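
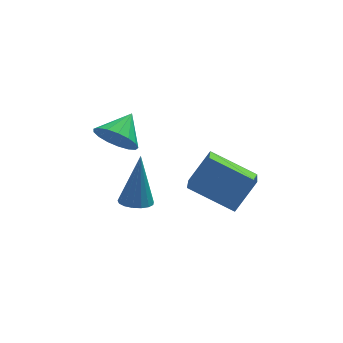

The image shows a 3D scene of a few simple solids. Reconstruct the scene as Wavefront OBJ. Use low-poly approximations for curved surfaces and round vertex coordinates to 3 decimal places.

v 1.02 0.06 0.195
v 1.663 0.063 0.105
v 1.3 0.68 2.225
v 1.576 0.352 0.029
v 1.361 0.574 -0.009
v 1.068 0.678 0
v 0.764 0.641 0.054
v 0.518 0.47 0.14
v 0.388 0.206 0.238
v 0.402 -0.092 0.327
v 0.557 -0.355 0.386
v 0.819 -0.523 0.401
v 1.126 -0.557 0.369
v 1.409 -0.45 0.297
v 1.603 -0.226 0.202
v 0.605 2.305 1.961
v 1.309 2.139 1.392
v 1.335 3.215 2.599
v 1.084 2.46 1.191
v 0.749 2.746 1.167
v 0.382 2.93 1.324
v 0.065 2.971 1.628
v -0.127 2.86 2.007
v -0.152 2.621 2.377
v -0.004 2.31 2.651
v 0.284 1.998 2.767
v 0.645 1.756 2.698
v 0.998 1.64 2.461
v 1.26 1.676 2.109
v 1.372 1.856 1.723
v 4.308 -1.54 1.032
v 4.062 -2.732 1.662
v 2.776 -0.776 1.879
v 2.529 -1.968 2.509
v 5.151 -1.112 2.171
v 4.904 -2.304 2.801
v 3.618 -0.348 3.018
v 3.372 -1.54 3.648
f 2 1 4
f 2 4 3
f 4 1 5
f 4 5 3
f 5 1 6
f 5 6 3
f 6 1 7
f 6 7 3
f 7 1 8
f 7 8 3
f 8 1 9
f 8 9 3
f 9 1 10
f 9 10 3
f 10 1 11
f 10 11 3
f 11 1 12
f 11 12 3
f 12 1 13
f 12 13 3
f 13 1 14
f 13 14 3
f 14 1 15
f 14 15 3
f 15 1 2
f 15 2 3
f 17 16 19
f 17 19 18
f 19 16 20
f 19 20 18
f 20 16 21
f 20 21 18
f 21 16 22
f 21 22 18
f 22 16 23
f 22 23 18
f 23 16 24
f 23 24 18
f 24 16 25
f 24 25 18
f 25 16 26
f 25 26 18
f 26 16 27
f 26 27 18
f 27 16 28
f 27 28 18
f 28 16 29
f 28 29 18
f 29 16 30
f 29 30 18
f 30 16 17
f 30 17 18
f 32 34 31
f 35 32 31
f 31 34 33
f 33 35 31
f 32 38 34
f 36 32 35
f 36 38 32
f 34 38 33
f 37 35 33
f 33 38 37
f 37 36 35
f 38 36 37



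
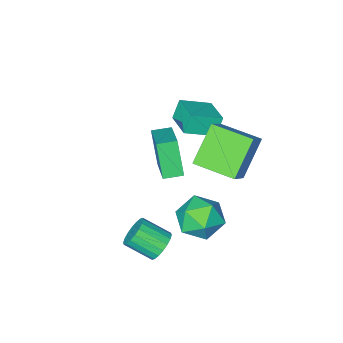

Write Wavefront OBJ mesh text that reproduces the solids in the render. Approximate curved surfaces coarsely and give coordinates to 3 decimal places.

v -2.195 -2.27 -1.061
v -2.628 -2.371 -0.098
v -1.831 -0.808 -0.743
v -2.263 -0.909 0.219
v -0.837 -2.731 -0.499
v -1.269 -2.832 0.463
v -0.472 -1.269 -0.182
v -0.905 -1.37 0.781
v 3.04 2.425 -2.991
v 3.518 2.386 -3.568
v 4.317 1.476 -2.846
v 3.84 1.515 -2.269
v 3.641 2.638 -3.387
v 4.44 1.728 -2.665
v 3.645 2.848 -3.127
v 4.444 1.938 -2.405
v 3.529 2.974 -2.841
v 4.328 2.064 -2.118
v 3.316 2.991 -2.584
v 4.116 2.081 -1.862
v 3.049 2.896 -2.408
v 3.849 1.986 -1.685
v 2.78 2.708 -2.347
v 3.58 1.798 -1.625
v 2.563 2.464 -2.414
v 3.362 1.554 -1.692
v 2.44 2.212 -2.595
v 3.239 1.302 -1.873
v 2.436 2.002 -2.855
v 3.235 1.092 -2.133
v 2.552 1.876 -3.142
v 3.351 0.966 -2.419
v 2.764 1.859 -3.398
v 3.564 0.949 -2.676
v 3.031 1.954 -3.575
v 3.831 1.044 -2.852
v 3.3 2.142 -3.635
v 4.1 1.232 -2.913
v -0.234 -1.339 -2.144
v -0.431 -2.163 -0.5
v 0.619 0.422 -1.16
v 0.422 -0.402 0.484
v 0.598 -1.698 -2.224
v 0.401 -2.522 -0.58
v 1.451 0.063 -1.24
v 1.254 -0.761 0.404
v -0.152 1.938 -2.21
v 0.567 2.495 -1.479
v 1.253 1.765 -3.461
v 1.972 2.322 -2.73
v 1.588 1.251 -2.468
v 0.72 1.358 -1.695
v 1.1 2.902 -3.245
v 0.232 3.009 -2.472
v 1.341 3.091 -2.118
v 1.643 2.071 -1.638
v 0.177 2.189 -3.302
v 0.479 1.169 -2.822
v -1.266 0.352 1.385
v -0.268 1.117 2.559
v -2.247 1.976 1.162
v -1.249 2.74 2.335
v 0.049 0.94 -0.115
v 1.047 1.704 1.058
v -0.932 2.563 -0.339
v 0.066 3.328 0.835
f 2 4 1
f 5 2 1
f 1 4 3
f 3 5 1
f 2 8 4
f 6 2 5
f 6 8 2
f 4 8 3
f 7 5 3
f 3 8 7
f 7 6 5
f 8 6 7
f 10 9 13
f 10 13 11
f 11 13 14
f 11 14 12
f 13 9 15
f 13 15 14
f 14 15 16
f 14 16 12
f 15 9 17
f 15 17 16
f 16 17 18
f 16 18 12
f 17 9 19
f 17 19 18
f 18 19 20
f 18 20 12
f 19 9 21
f 19 21 20
f 20 21 22
f 20 22 12
f 21 9 23
f 21 23 22
f 22 23 24
f 22 24 12
f 23 9 25
f 23 25 24
f 24 25 26
f 24 26 12
f 25 9 27
f 25 27 26
f 26 27 28
f 26 28 12
f 27 9 29
f 27 29 28
f 28 29 30
f 28 30 12
f 29 9 31
f 29 31 30
f 30 31 32
f 30 32 12
f 31 9 33
f 31 33 32
f 32 33 34
f 32 34 12
f 33 9 35
f 33 35 34
f 34 35 36
f 34 36 12
f 35 9 37
f 35 37 36
f 36 37 38
f 36 38 12
f 37 9 10
f 37 10 38
f 38 10 11
f 38 11 12
f 40 42 39
f 43 40 39
f 39 42 41
f 41 43 39
f 40 46 42
f 44 40 43
f 44 46 40
f 42 46 41
f 45 43 41
f 41 46 45
f 45 44 43
f 46 44 45
f 47 58 52
f 47 52 48
f 47 48 54
f 47 54 57
f 47 57 58
f 48 52 56
f 52 58 51
f 58 57 49
f 57 54 53
f 54 48 55
f 50 56 51
f 50 51 49
f 50 49 53
f 50 53 55
f 50 55 56
f 51 56 52
f 49 51 58
f 53 49 57
f 55 53 54
f 56 55 48
f 60 62 59
f 63 60 59
f 59 62 61
f 61 63 59
f 60 66 62
f 64 60 63
f 64 66 60
f 62 66 61
f 65 63 61
f 61 66 65
f 65 64 63
f 66 64 65



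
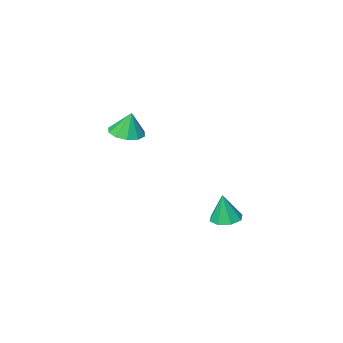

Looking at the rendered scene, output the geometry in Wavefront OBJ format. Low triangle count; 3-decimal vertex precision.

v -1.765 -2.672 -3.224
v -1.131 -2.319 -3.304
v -1.575 -2.688 -1.796
v -1.563 -1.97 -3.242
v -2.114 -2.033 -3.17
v -2.46 -2.47 -3.129
v -2.399 -3.025 -3.144
v -1.966 -3.373 -3.205
v -1.416 -3.311 -3.277
v -1.07 -2.874 -3.318
v 2.483 -3.668 2.539
v 3.027 -4.217 2.702
v 2.357 -3.452 3.681
v 3.256 -3.79 2.647
v 3.19 -3.316 2.55
v 2.854 -2.977 2.448
v 2.376 -2.902 2.381
v 1.939 -3.119 2.375
v 1.71 -3.547 2.43
v 1.776 -4.021 2.528
v 2.112 -4.36 2.629
v 2.59 -4.435 2.696
f 2 1 4
f 2 4 3
f 4 1 5
f 4 5 3
f 5 1 6
f 5 6 3
f 6 1 7
f 6 7 3
f 7 1 8
f 7 8 3
f 8 1 9
f 8 9 3
f 9 1 10
f 9 10 3
f 10 1 2
f 10 2 3
f 12 11 14
f 12 14 13
f 14 11 15
f 14 15 13
f 15 11 16
f 15 16 13
f 16 11 17
f 16 17 13
f 17 11 18
f 17 18 13
f 18 11 19
f 18 19 13
f 19 11 20
f 19 20 13
f 20 11 21
f 20 21 13
f 21 11 22
f 21 22 13
f 22 11 12
f 22 12 13



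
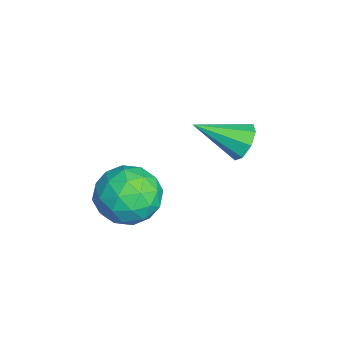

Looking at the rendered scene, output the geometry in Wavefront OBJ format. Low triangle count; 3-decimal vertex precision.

v 0.062 2.315 0.936
v 0.481 1.997 0.374
v -0.002 0.625 1.844
v 0.815 2.217 0.807
v 0.707 2.495 1.315
v 0.222 2.667 1.602
v -0.357 2.633 1.499
v -0.691 2.413 1.065
v -0.584 2.136 0.557
v -0.098 1.964 0.27
v 2.549 -1.053 1.337
v 3.537 -0.544 0.98
v 3.543 -2.516 2
v 4.531 -2.007 1.643
v 3.926 -1.549 2.531
v 3.312 -0.645 2.12
v 3.768 -2.415 0.86
v 3.154 -1.511 0.449
v 4.29 -1.386 0.685
v 4.388 -0.851 1.717
v 2.692 -2.209 1.263
v 2.79 -1.674 2.295
v 2.956 -0.67 1.1
v 4.124 -2.39 1.88
v 3.769 -2.121 2.402
v 4.349 -1.821 2.192
v 2.824 -0.73 1.771
v 3.404 -0.431 1.561
v 3.633 -1.021 2.472
v 3.676 -2.629 1.419
v 4.256 -2.33 1.209
v 2.731 -1.239 0.788
v 3.311 -0.939 0.578
v 3.447 -2.039 0.508
v 3.979 -0.866 0.717
v 4.563 -1.725 1.107
v 4.115 -1.965 0.646
v 3.754 -1.434 0.405
v 4.037 -0.551 1.324
v 4.621 -1.411 1.714
v 4.265 -1.142 2.235
v 3.904 -0.611 1.994
v 4.479 -1.046 1.15
v 2.459 -1.649 1.266
v 3.043 -2.509 1.656
v 3.176 -2.449 0.986
v 2.815 -1.918 0.745
v 2.517 -1.335 1.873
v 3.101 -2.194 2.263
v 3.326 -1.626 2.575
v 2.965 -1.095 2.334
v 2.601 -2.014 1.83
f 2 1 4
f 2 4 3
f 4 1 5
f 4 5 3
f 5 1 6
f 5 6 3
f 6 1 7
f 6 7 3
f 7 1 8
f 7 8 3
f 8 1 9
f 8 9 3
f 9 1 10
f 9 10 3
f 10 1 2
f 10 2 3
f 11 48 27
f 48 22 51
f 27 51 16
f 48 51 27
f 11 27 23
f 27 16 28
f 23 28 12
f 27 28 23
f 11 23 32
f 23 12 33
f 32 33 18
f 23 33 32
f 11 32 44
f 32 18 47
f 44 47 21
f 32 47 44
f 11 44 48
f 44 21 52
f 48 52 22
f 44 52 48
f 12 28 39
f 28 16 42
f 39 42 20
f 28 42 39
f 16 51 29
f 51 22 50
f 29 50 15
f 51 50 29
f 22 52 49
f 52 21 45
f 49 45 13
f 52 45 49
f 21 47 46
f 47 18 34
f 46 34 17
f 47 34 46
f 18 33 38
f 33 12 35
f 38 35 19
f 33 35 38
f 14 40 26
f 40 20 41
f 26 41 15
f 40 41 26
f 14 26 24
f 26 15 25
f 24 25 13
f 26 25 24
f 14 24 31
f 24 13 30
f 31 30 17
f 24 30 31
f 14 31 36
f 31 17 37
f 36 37 19
f 31 37 36
f 14 36 40
f 36 19 43
f 40 43 20
f 36 43 40
f 15 41 29
f 41 20 42
f 29 42 16
f 41 42 29
f 13 25 49
f 25 15 50
f 49 50 22
f 25 50 49
f 17 30 46
f 30 13 45
f 46 45 21
f 30 45 46
f 19 37 38
f 37 17 34
f 38 34 18
f 37 34 38
f 20 43 39
f 43 19 35
f 39 35 12
f 43 35 39



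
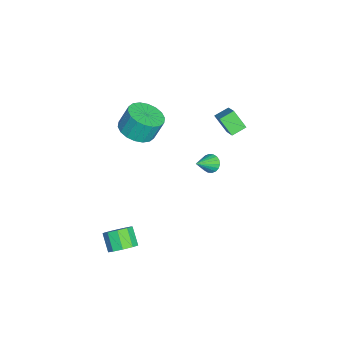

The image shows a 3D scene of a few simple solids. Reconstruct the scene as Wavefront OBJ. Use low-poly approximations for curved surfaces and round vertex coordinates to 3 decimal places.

v -1.801 -3.287 0.843
v -0.738 -3.23 0.951
v -0.896 -2.695 2.224
v -1.959 -2.753 2.117
v -0.848 -2.808 0.76
v -1.006 -2.273 2.034
v -1.147 -2.481 0.586
v -1.305 -1.946 1.859
v -1.575 -2.313 0.462
v -1.733 -1.779 1.735
v -2.048 -2.339 0.414
v -2.206 -1.804 1.687
v -2.472 -2.552 0.451
v -2.631 -2.018 1.724
v -2.763 -2.911 0.566
v -2.922 -2.377 1.839
v -2.864 -3.345 0.736
v -3.022 -2.81 2.009
v -2.754 -3.767 0.926
v -2.912 -3.232 2.2
v -2.455 -4.094 1.101
v -2.613 -3.559 2.374
v -2.027 -4.261 1.225
v -2.185 -3.727 2.498
v -1.554 -4.236 1.273
v -1.712 -3.701 2.546
v -1.129 -4.022 1.236
v -1.288 -3.488 2.509
v -0.838 -3.663 1.121
v -0.997 -3.129 2.394
v -3.806 2.112 0.084
v -4.242 1.389 1.006
v -2.686 2.5 0.919
v -3.122 1.777 1.841
v -3.318 1.403 -0.241
v -3.754 0.68 0.681
v -2.198 1.791 0.594
v -2.634 1.068 1.516
v 3.964 -3.202 -3.654
v 4.524 -3.13 -3.073
v 3.756 -3.526 -2.285
v 3.196 -3.598 -2.866
v 4.235 -2.659 -3.118
v 3.467 -3.055 -2.329
v 3.819 -2.442 -3.413
v 3.052 -2.839 -2.625
v 3.472 -2.581 -3.822
v 2.704 -2.977 -3.033
v 3.354 -3.01 -4.152
v 2.586 -3.406 -3.363
v 3.522 -3.529 -4.249
v 2.754 -3.925 -3.46
v 3.897 -3.895 -4.068
v 3.129 -4.291 -3.279
v 4.303 -3.936 -3.694
v 3.535 -4.333 -2.905
v 4.55 -3.634 -3.301
v 3.783 -4.031 -2.512
v 2.811 1.153 3.162
v 2.993 0.858 2.722
v 3.689 0.507 3.958
v 3.142 1.058 2.72
v 3.225 1.276 2.805
v 3.227 1.471 2.961
v 3.146 1.602 3.157
v 2.999 1.645 3.354
v 2.815 1.59 3.512
v 2.63 1.449 3.601
v 2.481 1.249 3.603
v 2.397 1.03 3.518
v 2.396 0.836 3.362
v 2.476 0.704 3.166
v 2.623 0.662 2.97
v 2.808 0.717 2.811
f 2 1 5
f 2 5 3
f 3 5 6
f 3 6 4
f 5 1 7
f 5 7 6
f 6 7 8
f 6 8 4
f 7 1 9
f 7 9 8
f 8 9 10
f 8 10 4
f 9 1 11
f 9 11 10
f 10 11 12
f 10 12 4
f 11 1 13
f 11 13 12
f 12 13 14
f 12 14 4
f 13 1 15
f 13 15 14
f 14 15 16
f 14 16 4
f 15 1 17
f 15 17 16
f 16 17 18
f 16 18 4
f 17 1 19
f 17 19 18
f 18 19 20
f 18 20 4
f 19 1 21
f 19 21 20
f 20 21 22
f 20 22 4
f 21 1 23
f 21 23 22
f 22 23 24
f 22 24 4
f 23 1 25
f 23 25 24
f 24 25 26
f 24 26 4
f 25 1 27
f 25 27 26
f 26 27 28
f 26 28 4
f 27 1 29
f 27 29 28
f 28 29 30
f 28 30 4
f 29 1 2
f 29 2 30
f 30 2 3
f 30 3 4
f 32 34 31
f 35 32 31
f 31 34 33
f 33 35 31
f 32 38 34
f 36 32 35
f 36 38 32
f 34 38 33
f 37 35 33
f 33 38 37
f 37 36 35
f 38 36 37
f 40 39 43
f 40 43 41
f 41 43 44
f 41 44 42
f 43 39 45
f 43 45 44
f 44 45 46
f 44 46 42
f 45 39 47
f 45 47 46
f 46 47 48
f 46 48 42
f 47 39 49
f 47 49 48
f 48 49 50
f 48 50 42
f 49 39 51
f 49 51 50
f 50 51 52
f 50 52 42
f 51 39 53
f 51 53 52
f 52 53 54
f 52 54 42
f 53 39 55
f 53 55 54
f 54 55 56
f 54 56 42
f 55 39 57
f 55 57 56
f 56 57 58
f 56 58 42
f 57 39 40
f 57 40 58
f 58 40 41
f 58 41 42
f 60 59 62
f 60 62 61
f 62 59 63
f 62 63 61
f 63 59 64
f 63 64 61
f 64 59 65
f 64 65 61
f 65 59 66
f 65 66 61
f 66 59 67
f 66 67 61
f 67 59 68
f 67 68 61
f 68 59 69
f 68 69 61
f 69 59 70
f 69 70 61
f 70 59 71
f 70 71 61
f 71 59 72
f 71 72 61
f 72 59 73
f 72 73 61
f 73 59 74
f 73 74 61
f 74 59 60
f 74 60 61



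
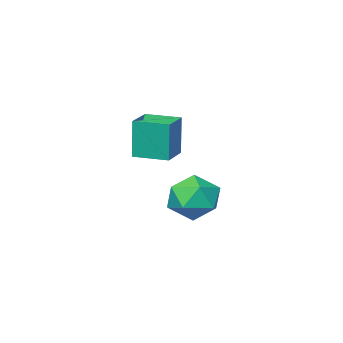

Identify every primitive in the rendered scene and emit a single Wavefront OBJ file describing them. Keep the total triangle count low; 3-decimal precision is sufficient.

v 1.598 1.515 -2.149
v 2.261 1.399 -3.05
v 0.479 0.241 -2.81
v 1.142 0.125 -3.711
v 1.501 -0.217 -2.701
v 2.192 0.57 -2.293
v 0.548 1.07 -3.567
v 1.239 1.857 -3.159
v 1.612 1.124 -3.927
v 2.201 0.329 -3.391
v 0.539 1.311 -2.469
v 1.128 0.516 -1.933
v -0.862 -3.158 -2.251
v -0.892 -3.157 -0.401
v 0.219 -2.418 -2.234
v 0.188 -2.416 -0.384
v -0.008 -4.404 -2.236
v -0.039 -4.402 -0.386
v 1.072 -3.663 -2.219
v 1.042 -3.662 -0.369
f 1 12 6
f 1 6 2
f 1 2 8
f 1 8 11
f 1 11 12
f 2 6 10
f 6 12 5
f 12 11 3
f 11 8 7
f 8 2 9
f 4 10 5
f 4 5 3
f 4 3 7
f 4 7 9
f 4 9 10
f 5 10 6
f 3 5 12
f 7 3 11
f 9 7 8
f 10 9 2
f 14 16 13
f 17 14 13
f 13 16 15
f 15 17 13
f 14 20 16
f 18 14 17
f 18 20 14
f 16 20 15
f 19 17 15
f 15 20 19
f 19 18 17
f 20 18 19



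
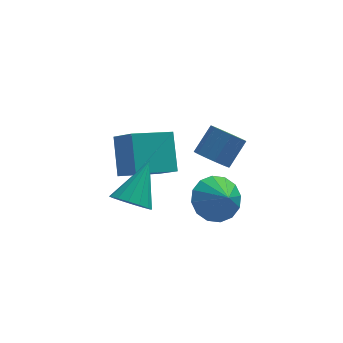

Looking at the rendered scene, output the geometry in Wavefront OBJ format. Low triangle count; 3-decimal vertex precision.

v -1.706 -4.44 2.535
v -1.207 -4.102 1.908
v -0.854 -3.16 3.905
v -1.582 -3.851 1.907
v -1.989 -3.759 2.074
v -2.321 -3.849 2.365
v -2.488 -4.097 2.701
v -2.446 -4.438 2.993
v -2.205 -4.779 3.162
v -1.831 -5.029 3.163
v -1.423 -5.122 2.996
v -1.091 -5.032 2.705
v -0.924 -4.783 2.369
v -0.967 -4.443 2.077
v 1.678 -2.073 2.819
v 2.247 -1.916 2.279
v 2.991 -1.231 3.261
v 2.422 -1.387 3.801
v 1.985 -1.596 2.254
v 2.729 -0.911 3.237
v 1.641 -1.404 2.381
v 2.385 -0.719 3.363
v 1.307 -1.391 2.625
v 2.051 -0.706 3.607
v 1.072 -1.56 2.921
v 1.816 -0.875 3.903
v 0.999 -1.867 3.189
v 1.743 -1.182 4.172
v 1.109 -2.229 3.359
v 1.853 -1.544 4.341
v 1.371 -2.549 3.383
v 2.115 -1.864 4.366
v 1.715 -2.741 3.257
v 2.459 -2.056 4.239
v 2.049 -2.754 3.013
v 2.793 -2.069 3.995
v 2.284 -2.585 2.717
v 3.028 -1.9 3.699
v 2.357 -2.278 2.448
v 3.101 -1.593 3.431
v -1.914 -0.507 0.75
v -1.26 -1.45 1.669
v -1.957 0.818 2.139
v -1.303 -0.125 3.058
v -0.177 0.145 0.182
v 0.477 -0.798 1.101
v -0.22 1.47 1.571
v 0.434 0.527 2.49
v 1.737 -3.166 1.316
v 2.316 -3.625 0.515
v 2.123 -3.914 2.024
v 2.659 -3.237 0.739
v 2.755 -2.83 1.117
v 2.579 -2.513 1.549
v 2.176 -2.37 1.919
v 1.657 -2.441 2.127
v 1.159 -2.706 2.118
v 0.816 -3.094 1.894
v 0.72 -3.501 1.515
v 0.896 -3.818 1.083
v 1.298 -3.961 0.714
v 1.818 -3.89 0.506
f 2 1 4
f 2 4 3
f 4 1 5
f 4 5 3
f 5 1 6
f 5 6 3
f 6 1 7
f 6 7 3
f 7 1 8
f 7 8 3
f 8 1 9
f 8 9 3
f 9 1 10
f 9 10 3
f 10 1 11
f 10 11 3
f 11 1 12
f 11 12 3
f 12 1 13
f 12 13 3
f 13 1 14
f 13 14 3
f 14 1 2
f 14 2 3
f 16 15 19
f 16 19 17
f 17 19 20
f 17 20 18
f 19 15 21
f 19 21 20
f 20 21 22
f 20 22 18
f 21 15 23
f 21 23 22
f 22 23 24
f 22 24 18
f 23 15 25
f 23 25 24
f 24 25 26
f 24 26 18
f 25 15 27
f 25 27 26
f 26 27 28
f 26 28 18
f 27 15 29
f 27 29 28
f 28 29 30
f 28 30 18
f 29 15 31
f 29 31 30
f 30 31 32
f 30 32 18
f 31 15 33
f 31 33 32
f 32 33 34
f 32 34 18
f 33 15 35
f 33 35 34
f 34 35 36
f 34 36 18
f 35 15 37
f 35 37 36
f 36 37 38
f 36 38 18
f 37 15 39
f 37 39 38
f 38 39 40
f 38 40 18
f 39 15 16
f 39 16 40
f 40 16 17
f 40 17 18
f 42 44 41
f 45 42 41
f 41 44 43
f 43 45 41
f 42 48 44
f 46 42 45
f 46 48 42
f 44 48 43
f 47 45 43
f 43 48 47
f 47 46 45
f 48 46 47
f 50 49 52
f 50 52 51
f 52 49 53
f 52 53 51
f 53 49 54
f 53 54 51
f 54 49 55
f 54 55 51
f 55 49 56
f 55 56 51
f 56 49 57
f 56 57 51
f 57 49 58
f 57 58 51
f 58 49 59
f 58 59 51
f 59 49 60
f 59 60 51
f 60 49 61
f 60 61 51
f 61 49 62
f 61 62 51
f 62 49 50
f 62 50 51



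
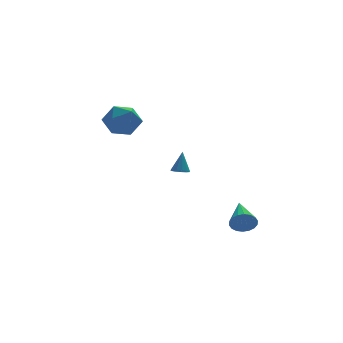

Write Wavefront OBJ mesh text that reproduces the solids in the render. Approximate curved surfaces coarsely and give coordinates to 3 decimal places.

v -1.966 -0.656 1.356
v -1.549 -0.427 1.148
v -1.654 -0.144 2.544
v -1.769 -0.235 1.123
v -2.052 -0.177 1.173
v -2.308 -0.271 1.28
v -2.455 -0.487 1.412
v -2.447 -0.757 1.527
v -2.287 -0.995 1.587
v -2.024 -1.125 1.574
v -1.744 -1.106 1.492
v -1.534 -0.944 1.367
v -1.461 -0.691 1.239
v -3.775 4.931 4.073
v -2.893 4.514 3.414
v -4.467 3.166 4.266
v -3.585 2.749 3.607
v -3.366 3.173 4.683
v -2.938 4.264 4.564
v -4.422 3.416 3.116
v -3.994 4.507 2.997
v -3.293 3.577 2.822
v -2.64 3.427 3.791
v -4.72 4.253 3.889
v -4.067 4.103 4.858
v 0.402 -3.69 -1.612
v 0.775 -3.57 -2.264
v 0.938 -1.75 -0.948
v 0.463 -3.46 -2.334
v 0.139 -3.395 -2.262
v -0.133 -3.389 -2.061
v -0.299 -3.442 -1.771
v -0.326 -3.544 -1.45
v -0.209 -3.676 -1.161
v 0.028 -3.81 -0.961
v 0.34 -3.92 -0.891
v 0.664 -3.985 -0.963
v 0.936 -3.992 -1.164
v 1.102 -3.938 -1.454
v 1.13 -3.836 -1.775
v 1.013 -3.704 -2.064
f 2 1 4
f 2 4 3
f 4 1 5
f 4 5 3
f 5 1 6
f 5 6 3
f 6 1 7
f 6 7 3
f 7 1 8
f 7 8 3
f 8 1 9
f 8 9 3
f 9 1 10
f 9 10 3
f 10 1 11
f 10 11 3
f 11 1 12
f 11 12 3
f 12 1 13
f 12 13 3
f 13 1 2
f 13 2 3
f 14 25 19
f 14 19 15
f 14 15 21
f 14 21 24
f 14 24 25
f 15 19 23
f 19 25 18
f 25 24 16
f 24 21 20
f 21 15 22
f 17 23 18
f 17 18 16
f 17 16 20
f 17 20 22
f 17 22 23
f 18 23 19
f 16 18 25
f 20 16 24
f 22 20 21
f 23 22 15
f 27 26 29
f 27 29 28
f 29 26 30
f 29 30 28
f 30 26 31
f 30 31 28
f 31 26 32
f 31 32 28
f 32 26 33
f 32 33 28
f 33 26 34
f 33 34 28
f 34 26 35
f 34 35 28
f 35 26 36
f 35 36 28
f 36 26 37
f 36 37 28
f 37 26 38
f 37 38 28
f 38 26 39
f 38 39 28
f 39 26 40
f 39 40 28
f 40 26 41
f 40 41 28
f 41 26 27
f 41 27 28



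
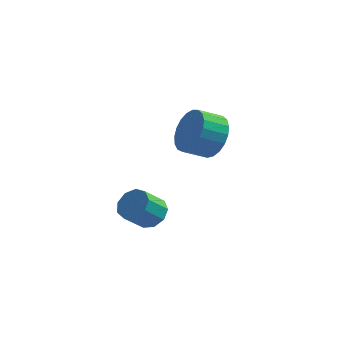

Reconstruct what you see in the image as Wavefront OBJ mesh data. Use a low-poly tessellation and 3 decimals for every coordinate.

v 1.571 0.513 1.411
v 2.204 0.282 2.177
v 1.402 -0.264 2.674
v 0.769 -0.033 1.909
v 2.036 0.649 2.309
v 1.235 0.102 2.806
v 1.787 0.992 2.286
v 0.986 0.445 2.783
v 1.502 1.252 2.111
v 0.7 0.706 2.609
v 1.228 1.384 1.816
v 0.426 0.838 2.313
v 1.013 1.366 1.45
v 0.212 0.82 1.948
v 0.895 1.201 1.078
v 0.094 0.654 1.576
v 0.894 0.916 0.764
v 0.092 0.37 1.261
v 1.009 0.562 0.561
v 0.208 0.016 1.059
v 1.222 0.199 0.505
v 0.421 -0.347 1.003
v 1.495 -0.109 0.606
v 0.694 -0.655 1.104
v 1.781 -0.31 0.847
v 0.98 -0.856 1.344
v 2.031 -0.368 1.184
v 1.23 -0.915 1.682
v 2.201 -0.274 1.561
v 1.4 -0.821 2.059
v 2.262 -0.044 1.912
v 1.461 -0.591 2.41
v 0.353 -3.461 -0.568
v 0.725 -3.133 -0.06
v 0.219 -3.79 0.736
v -0.153 -4.119 0.228
v 0.305 -2.9 -0.135
v -0.201 -3.558 0.661
v -0.092 -2.931 -0.413
v -0.599 -3.588 0.383
v -0.281 -3.209 -0.763
v -0.788 -3.866 0.033
v -0.173 -3.606 -1.022
v -0.68 -4.263 -0.226
v 0.181 -3.935 -1.068
v -0.325 -4.592 -0.272
v 0.616 -4.042 -0.881
v 0.109 -4.7 -0.085
v 0.928 -3.878 -0.547
v 0.421 -4.535 0.25
v 0.971 -3.519 -0.223
v 0.464 -4.176 0.574
f 2 1 5
f 2 5 3
f 3 5 6
f 3 6 4
f 5 1 7
f 5 7 6
f 6 7 8
f 6 8 4
f 7 1 9
f 7 9 8
f 8 9 10
f 8 10 4
f 9 1 11
f 9 11 10
f 10 11 12
f 10 12 4
f 11 1 13
f 11 13 12
f 12 13 14
f 12 14 4
f 13 1 15
f 13 15 14
f 14 15 16
f 14 16 4
f 15 1 17
f 15 17 16
f 16 17 18
f 16 18 4
f 17 1 19
f 17 19 18
f 18 19 20
f 18 20 4
f 19 1 21
f 19 21 20
f 20 21 22
f 20 22 4
f 21 1 23
f 21 23 22
f 22 23 24
f 22 24 4
f 23 1 25
f 23 25 24
f 24 25 26
f 24 26 4
f 25 1 27
f 25 27 26
f 26 27 28
f 26 28 4
f 27 1 29
f 27 29 28
f 28 29 30
f 28 30 4
f 29 1 31
f 29 31 30
f 30 31 32
f 30 32 4
f 31 1 2
f 31 2 32
f 32 2 3
f 32 3 4
f 34 33 37
f 34 37 35
f 35 37 38
f 35 38 36
f 37 33 39
f 37 39 38
f 38 39 40
f 38 40 36
f 39 33 41
f 39 41 40
f 40 41 42
f 40 42 36
f 41 33 43
f 41 43 42
f 42 43 44
f 42 44 36
f 43 33 45
f 43 45 44
f 44 45 46
f 44 46 36
f 45 33 47
f 45 47 46
f 46 47 48
f 46 48 36
f 47 33 49
f 47 49 48
f 48 49 50
f 48 50 36
f 49 33 51
f 49 51 50
f 50 51 52
f 50 52 36
f 51 33 34
f 51 34 52
f 52 34 35
f 52 35 36



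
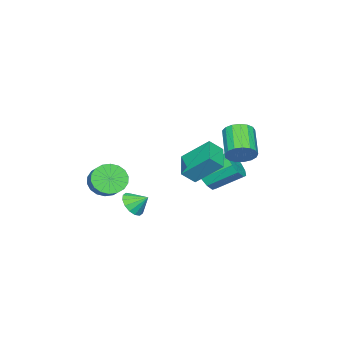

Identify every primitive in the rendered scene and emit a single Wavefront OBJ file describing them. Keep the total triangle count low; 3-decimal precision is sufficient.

v 2.576 -3.634 0.004
v 3.104 -3.35 -0.858
v 3.713 -2.683 -0.266
v 3.184 -2.966 0.596
v 2.753 -3.042 -0.845
v 3.362 -2.375 -0.253
v 2.367 -2.851 -0.664
v 2.976 -2.183 -0.072
v 2.023 -2.814 -0.351
v 2.631 -2.147 0.242
v 1.788 -2.94 0.033
v 2.396 -2.273 0.625
v 1.708 -3.204 0.411
v 2.317 -2.537 1.003
v 1.801 -3.552 0.708
v 2.41 -2.885 1.3
v 2.047 -3.917 0.866
v 2.656 -3.25 1.458
v 2.398 -4.225 0.853
v 3.007 -3.558 1.445
v 2.784 -4.417 0.672
v 3.393 -3.749 1.264
v 3.129 -4.453 0.358
v 3.737 -3.786 0.951
v 3.364 -4.327 -0.025
v 3.972 -3.66 0.567
v 3.443 -4.063 -0.403
v 4.052 -3.396 0.189
v 3.35 -3.715 -0.7
v 3.959 -3.048 -0.108
v 0.158 0.584 1.324
v -0.183 2.123 2.712
v 1.563 1.414 0.749
v 1.222 2.953 2.136
v 0.758 0.067 2.044
v 0.417 1.606 3.431
v 2.163 0.897 1.468
v 1.822 2.436 2.856
v -2.751 -0.427 -1.059
v -1.92 0.133 -1.251
v -2.699 1.666 -0.154
v -3.529 1.107 0.039
v -2.341 0.246 -1.707
v -3.119 1.779 -0.61
v -2.918 0.101 -1.915
v -3.697 1.635 -0.818
v -3.431 -0.245 -1.796
v -4.21 1.289 -0.699
v -3.685 -0.66 -1.395
v -4.463 0.873 -0.298
v -3.581 -0.986 -0.866
v -4.36 0.547 0.231
v -3.161 -1.099 -0.41
v -3.939 0.434 0.687
v -2.583 -0.955 -0.202
v -3.362 0.579 0.895
v -2.07 -0.609 -0.321
v -2.849 0.925 0.776
v -1.817 -0.193 -0.722
v -2.595 1.34 0.375
v 3.872 -1.067 -0.579
v 4.436 -0.592 -1.021
v 3.668 -0.233 0.059
v 4.046 -0.53 -1.227
v 3.61 -0.612 -1.259
v 3.244 -0.816 -1.109
v 3.046 -1.087 -0.817
v 3.069 -1.353 -0.461
v 3.308 -1.543 -0.137
v 3.697 -1.605 0.07
v 4.134 -1.523 0.102
v 4.5 -1.319 -0.048
v 4.698 -1.048 -0.34
v 4.674 -0.782 -0.696
v -1.756 2.378 1.742
v -1.355 2.67 2.517
v -2.744 1.714 3.594
v -3.144 1.422 2.818
v -1.646 2.986 2.423
v -3.035 2.031 3.5
v -1.962 3.164 2.172
v -3.351 2.208 3.249
v -2.231 3.161 1.824
v -3.62 2.206 2.901
v -2.391 2.979 1.456
v -3.779 2.024 2.533
v -2.405 2.659 1.154
v -3.794 1.704 2.231
v -2.271 2.275 0.986
v -3.659 1.319 2.063
v -2.018 1.914 0.992
v -3.407 0.959 2.069
v -1.706 1.659 1.169
v -3.094 0.704 2.246
v -1.405 1.569 1.477
v -2.793 0.614 2.554
v -1.184 1.665 1.846
v -2.572 0.709 2.923
v -1.094 1.923 2.191
v -2.483 0.968 3.268
v -1.156 2.286 2.433
v -2.545 1.331 3.51
f 2 1 5
f 2 5 3
f 3 5 6
f 3 6 4
f 5 1 7
f 5 7 6
f 6 7 8
f 6 8 4
f 7 1 9
f 7 9 8
f 8 9 10
f 8 10 4
f 9 1 11
f 9 11 10
f 10 11 12
f 10 12 4
f 11 1 13
f 11 13 12
f 12 13 14
f 12 14 4
f 13 1 15
f 13 15 14
f 14 15 16
f 14 16 4
f 15 1 17
f 15 17 16
f 16 17 18
f 16 18 4
f 17 1 19
f 17 19 18
f 18 19 20
f 18 20 4
f 19 1 21
f 19 21 20
f 20 21 22
f 20 22 4
f 21 1 23
f 21 23 22
f 22 23 24
f 22 24 4
f 23 1 25
f 23 25 24
f 24 25 26
f 24 26 4
f 25 1 27
f 25 27 26
f 26 27 28
f 26 28 4
f 27 1 29
f 27 29 28
f 28 29 30
f 28 30 4
f 29 1 2
f 29 2 30
f 30 2 3
f 30 3 4
f 32 34 31
f 35 32 31
f 31 34 33
f 33 35 31
f 32 38 34
f 36 32 35
f 36 38 32
f 34 38 33
f 37 35 33
f 33 38 37
f 37 36 35
f 38 36 37
f 40 39 43
f 40 43 41
f 41 43 44
f 41 44 42
f 43 39 45
f 43 45 44
f 44 45 46
f 44 46 42
f 45 39 47
f 45 47 46
f 46 47 48
f 46 48 42
f 47 39 49
f 47 49 48
f 48 49 50
f 48 50 42
f 49 39 51
f 49 51 50
f 50 51 52
f 50 52 42
f 51 39 53
f 51 53 52
f 52 53 54
f 52 54 42
f 53 39 55
f 53 55 54
f 54 55 56
f 54 56 42
f 55 39 57
f 55 57 56
f 56 57 58
f 56 58 42
f 57 39 59
f 57 59 58
f 58 59 60
f 58 60 42
f 59 39 40
f 59 40 60
f 60 40 41
f 60 41 42
f 62 61 64
f 62 64 63
f 64 61 65
f 64 65 63
f 65 61 66
f 65 66 63
f 66 61 67
f 66 67 63
f 67 61 68
f 67 68 63
f 68 61 69
f 68 69 63
f 69 61 70
f 69 70 63
f 70 61 71
f 70 71 63
f 71 61 72
f 71 72 63
f 72 61 73
f 72 73 63
f 73 61 74
f 73 74 63
f 74 61 62
f 74 62 63
f 76 75 79
f 76 79 77
f 77 79 80
f 77 80 78
f 79 75 81
f 79 81 80
f 80 81 82
f 80 82 78
f 81 75 83
f 81 83 82
f 82 83 84
f 82 84 78
f 83 75 85
f 83 85 84
f 84 85 86
f 84 86 78
f 85 75 87
f 85 87 86
f 86 87 88
f 86 88 78
f 87 75 89
f 87 89 88
f 88 89 90
f 88 90 78
f 89 75 91
f 89 91 90
f 90 91 92
f 90 92 78
f 91 75 93
f 91 93 92
f 92 93 94
f 92 94 78
f 93 75 95
f 93 95 94
f 94 95 96
f 94 96 78
f 95 75 97
f 95 97 96
f 96 97 98
f 96 98 78
f 97 75 99
f 97 99 98
f 98 99 100
f 98 100 78
f 99 75 101
f 99 101 100
f 100 101 102
f 100 102 78
f 101 75 76
f 101 76 102
f 102 76 77
f 102 77 78



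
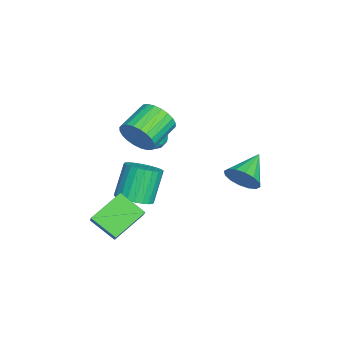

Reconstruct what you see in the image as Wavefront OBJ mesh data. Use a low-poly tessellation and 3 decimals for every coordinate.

v 0.301 -0.869 0.403
v 0.816 -1.5 0.237
v -0.536 -1.3 -0.557
v -0.021 -1.931 -0.723
v -0.44 -1.914 -0.005
v 0.078 -1.648 0.588
v 0.202 -1.152 -0.908
v 0.72 -0.886 -0.315
v 0.755 -1.675 -0.573
v 0.358 -2.145 -0.015
v -0.078 -0.655 -0.305
v -0.475 -1.125 0.253
v 0.632 -1.147 0.404
v -0.352 -1.653 -0.724
v -0.598 -1.644 -0.302
v -0.295 -2.014 -0.4
v 0.198 -1.234 0.61
v 0.501 -1.604 0.513
v -0.237 -1.848 0.37
v -0.221 -1.196 -0.833
v 0.082 -1.566 -0.93
v 0.575 -0.786 0.08
v 0.878 -1.156 -0.018
v 0.517 -0.952 -0.69
v 0.899 -1.62 -0.17
v 0.407 -1.873 -0.733
v 0.538 -1.416 -0.842
v 0.842 -1.259 -0.494
v 0.665 -1.897 0.158
v 0.174 -2.15 -0.406
v -0.072 -2.14 0.016
v 0.232 -1.984 0.364
v 0.63 -2 -0.318
v 0.106 -0.65 0.086
v -0.385 -0.903 -0.478
v 0.048 -0.816 -0.684
v 0.352 -0.66 -0.336
v -0.127 -0.927 0.413
v -0.619 -1.18 -0.15
v -0.562 -1.541 0.174
v -0.258 -1.384 0.522
v -0.35 -0.8 -0.002
v 2.876 -1.615 -4.167
v 2.231 -2.927 -3.261
v 3.755 -1.436 -3.283
v 3.111 -2.748 -2.377
v 4.169 -2.952 -5.183
v 3.525 -4.264 -4.277
v 5.049 -2.773 -4.299
v 4.404 -4.085 -3.393
v 0.578 3.22 -2.807
v 1.109 3.394 -1.918
v -1.038 4 -1.993
v 1.178 3.845 -2.214
v 1.086 4.128 -2.668
v 0.858 4.168 -3.16
v 0.555 3.954 -3.557
v 0.258 3.543 -3.753
v 0.046 3.046 -3.695
v -0.022 2.595 -3.4
v 0.07 2.312 -2.945
v 0.298 2.272 -2.453
v 0.601 2.486 -2.056
v 0.898 2.897 -1.86
v 2.619 -1.938 1.535
v 3.115 -1.719 2.469
v 1.637 -0.803 3.039
v 1.141 -1.022 2.105
v 3.23 -1.387 2.235
v 1.751 -0.472 2.806
v 3.252 -1.14 1.895
v 1.773 -0.225 2.465
v 3.178 -1.014 1.5
v 1.699 -0.099 2.07
v 3.018 -1.028 1.11
v 1.54 -0.113 1.68
v 2.798 -1.181 0.785
v 1.319 -0.266 1.355
v 2.551 -1.45 0.574
v 1.072 -0.534 1.144
v 2.314 -1.792 0.509
v 0.835 -0.877 1.079
v 2.123 -2.157 0.601
v 0.645 -1.241 1.171
v 2.009 -2.488 0.834
v 0.53 -1.573 1.405
v 1.987 -2.735 1.175
v 0.508 -1.82 1.745
v 2.061 -2.861 1.57
v 0.582 -1.946 2.14
v 2.22 -2.847 1.96
v 0.742 -1.932 2.53
v 2.441 -2.694 2.285
v 0.962 -1.779 2.855
v 2.688 -2.426 2.496
v 1.209 -1.51 3.066
v 2.925 -2.083 2.561
v 1.446 -1.168 3.131
v 1.54 -2.263 -4.024
v 2.468 -2.105 -3.559
v 1.488 -1.679 -1.751
v 0.56 -1.837 -2.216
v 2.381 -1.728 -3.695
v 1.402 -1.302 -1.886
v 2.166 -1.433 -3.88
v 1.187 -1.007 -2.072
v 1.856 -1.264 -4.088
v 0.877 -0.838 -2.28
v 1.498 -1.247 -4.286
v 0.518 -0.821 -2.478
v 1.146 -1.385 -4.444
v 0.166 -0.959 -2.636
v 0.854 -1.656 -4.538
v -0.125 -1.231 -2.73
v 0.666 -2.02 -4.554
v -0.313 -1.595 -2.746
v 0.612 -2.421 -4.489
v -0.368 -1.995 -2.681
v 0.698 -2.798 -4.354
v -0.281 -2.372 -2.545
v 0.913 -3.093 -4.168
v -0.066 -2.667 -2.36
v 1.223 -3.262 -3.96
v 0.244 -2.836 -2.152
v 1.582 -3.279 -3.762
v 0.602 -2.853 -1.954
v 1.934 -3.141 -3.604
v 0.954 -2.715 -1.796
v 2.225 -2.869 -3.51
v 1.246 -2.444 -1.702
v 2.413 -2.505 -3.494
v 1.434 -2.08 -1.686
f 1 38 17
f 38 12 41
f 17 41 6
f 38 41 17
f 1 17 13
f 17 6 18
f 13 18 2
f 17 18 13
f 1 13 22
f 13 2 23
f 22 23 8
f 13 23 22
f 1 22 34
f 22 8 37
f 34 37 11
f 22 37 34
f 1 34 38
f 34 11 42
f 38 42 12
f 34 42 38
f 2 18 29
f 18 6 32
f 29 32 10
f 18 32 29
f 6 41 19
f 41 12 40
f 19 40 5
f 41 40 19
f 12 42 39
f 42 11 35
f 39 35 3
f 42 35 39
f 11 37 36
f 37 8 24
f 36 24 7
f 37 24 36
f 8 23 28
f 23 2 25
f 28 25 9
f 23 25 28
f 4 30 16
f 30 10 31
f 16 31 5
f 30 31 16
f 4 16 14
f 16 5 15
f 14 15 3
f 16 15 14
f 4 14 21
f 14 3 20
f 21 20 7
f 14 20 21
f 4 21 26
f 21 7 27
f 26 27 9
f 21 27 26
f 4 26 30
f 26 9 33
f 30 33 10
f 26 33 30
f 5 31 19
f 31 10 32
f 19 32 6
f 31 32 19
f 3 15 39
f 15 5 40
f 39 40 12
f 15 40 39
f 7 20 36
f 20 3 35
f 36 35 11
f 20 35 36
f 9 27 28
f 27 7 24
f 28 24 8
f 27 24 28
f 10 33 29
f 33 9 25
f 29 25 2
f 33 25 29
f 44 46 43
f 47 44 43
f 43 46 45
f 45 47 43
f 44 50 46
f 48 44 47
f 48 50 44
f 46 50 45
f 49 47 45
f 45 50 49
f 49 48 47
f 50 48 49
f 52 51 54
f 52 54 53
f 54 51 55
f 54 55 53
f 55 51 56
f 55 56 53
f 56 51 57
f 56 57 53
f 57 51 58
f 57 58 53
f 58 51 59
f 58 59 53
f 59 51 60
f 59 60 53
f 60 51 61
f 60 61 53
f 61 51 62
f 61 62 53
f 62 51 63
f 62 63 53
f 63 51 64
f 63 64 53
f 64 51 52
f 64 52 53
f 66 65 69
f 66 69 67
f 67 69 70
f 67 70 68
f 69 65 71
f 69 71 70
f 70 71 72
f 70 72 68
f 71 65 73
f 71 73 72
f 72 73 74
f 72 74 68
f 73 65 75
f 73 75 74
f 74 75 76
f 74 76 68
f 75 65 77
f 75 77 76
f 76 77 78
f 76 78 68
f 77 65 79
f 77 79 78
f 78 79 80
f 78 80 68
f 79 65 81
f 79 81 80
f 80 81 82
f 80 82 68
f 81 65 83
f 81 83 82
f 82 83 84
f 82 84 68
f 83 65 85
f 83 85 84
f 84 85 86
f 84 86 68
f 85 65 87
f 85 87 86
f 86 87 88
f 86 88 68
f 87 65 89
f 87 89 88
f 88 89 90
f 88 90 68
f 89 65 91
f 89 91 90
f 90 91 92
f 90 92 68
f 91 65 93
f 91 93 92
f 92 93 94
f 92 94 68
f 93 65 95
f 93 95 94
f 94 95 96
f 94 96 68
f 95 65 97
f 95 97 96
f 96 97 98
f 96 98 68
f 97 65 66
f 97 66 98
f 98 66 67
f 98 67 68
f 100 99 103
f 100 103 101
f 101 103 104
f 101 104 102
f 103 99 105
f 103 105 104
f 104 105 106
f 104 106 102
f 105 99 107
f 105 107 106
f 106 107 108
f 106 108 102
f 107 99 109
f 107 109 108
f 108 109 110
f 108 110 102
f 109 99 111
f 109 111 110
f 110 111 112
f 110 112 102
f 111 99 113
f 111 113 112
f 112 113 114
f 112 114 102
f 113 99 115
f 113 115 114
f 114 115 116
f 114 116 102
f 115 99 117
f 115 117 116
f 116 117 118
f 116 118 102
f 117 99 119
f 117 119 118
f 118 119 120
f 118 120 102
f 119 99 121
f 119 121 120
f 120 121 122
f 120 122 102
f 121 99 123
f 121 123 122
f 122 123 124
f 122 124 102
f 123 99 125
f 123 125 124
f 124 125 126
f 124 126 102
f 125 99 127
f 125 127 126
f 126 127 128
f 126 128 102
f 127 99 129
f 127 129 128
f 128 129 130
f 128 130 102
f 129 99 131
f 129 131 130
f 130 131 132
f 130 132 102
f 131 99 100
f 131 100 132
f 132 100 101
f 132 101 102



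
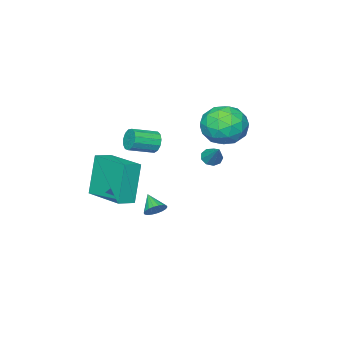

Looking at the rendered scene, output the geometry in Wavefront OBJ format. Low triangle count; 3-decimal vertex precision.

v 0.612 -0.806 -2.312
v 0.93 -0.609 -1.908
v 0.348 -1.574 -1.728
v 0.715 -0.502 -1.865
v 0.479 -0.455 -1.91
v 0.269 -0.477 -2.034
v 0.128 -0.565 -2.214
v 0.082 -0.7 -2.413
v 0.141 -0.857 -2.592
v 0.294 -1.003 -2.715
v 0.51 -1.11 -2.758
v 0.746 -1.157 -2.713
v 0.955 -1.135 -2.589
v 1.097 -1.047 -2.409
v 1.142 -0.912 -2.211
v 1.083 -0.755 -2.032
v 2.719 -1.752 -0.751
v 2.109 -1.983 1.246
v 2.995 0.385 -0.418
v 2.385 0.153 1.578
v 3.535 -1.893 -0.518
v 2.925 -2.125 1.478
v 3.811 0.243 -0.186
v 3.201 0.012 1.811
v -2.232 -0.152 0.189
v -2.037 0.148 -0.174
v -1.768 0.732 1.171
v -2.365 0.243 -0.104
v -2.631 0.154 0.103
v -2.711 -0.079 0.35
v -2.566 -0.346 0.522
v -2.266 -0.522 0.539
v -1.949 -0.525 0.392
v -1.765 -0.354 0.15
v -1.8 -0.088 -0.073
v -1.75 2.445 3.152
v -0.717 2.746 2.822
v -1.063 0.954 3.938
v -0.03 1.255 3.608
v -0.564 1.851 4.399
v -0.989 2.772 3.913
v -0.791 0.928 2.847
v -1.216 1.849 2.361
v -0.125 1.808 2.633
v 0.015 2.379 3.592
v -1.795 1.321 3.168
v -1.655 1.892 4.127
v -1.294 2.726 2.918
v -0.486 0.974 3.842
v -0.8 1.324 4.307
v -0.193 1.501 4.113
v -1.453 2.742 3.559
v -0.846 2.919 3.365
v -0.757 2.393 4.292
v -0.934 0.781 3.395
v -0.327 0.958 3.201
v -1.587 2.199 2.647
v -0.98 2.376 2.453
v -1.023 1.307 2.468
v -0.339 2.352 2.613
v 0.065 1.476 3.075
v -0.382 1.283 2.628
v -0.632 1.825 2.342
v -0.256 2.688 3.177
v 0.147 1.811 3.639
v -0.166 2.162 4.104
v -0.416 2.703 3.818
v 0.092 2.137 3.066
v -1.927 1.889 3.121
v -1.524 1.012 3.583
v -1.364 0.997 2.942
v -1.614 1.538 2.656
v -1.845 2.224 3.685
v -1.441 1.348 4.147
v -1.148 1.875 4.418
v -1.398 2.417 4.132
v -1.872 1.563 3.694
v 0.32 -1.113 1.713
v 0.585 -0.899 1.231
v 1.685 -1.373 1.625
v 1.42 -1.587 2.107
v 0.605 -0.661 1.463
v 1.704 -1.135 1.857
v 0.534 -0.567 1.774
v 1.633 -1.04 2.168
v 0.396 -0.646 2.065
v 1.495 -1.12 2.459
v 0.233 -0.873 2.245
v 1.332 -1.347 2.639
v 0.098 -1.177 2.256
v 1.197 -1.651 2.65
v 0.034 -1.46 2.094
v 1.133 -1.934 2.488
v 0.061 -1.633 1.812
v 1.16 -2.107 2.206
v 0.17 -1.641 1.498
v 1.269 -2.115 1.892
v 0.327 -1.482 1.252
v 1.426 -1.955 1.646
v 0.482 -1.205 1.153
v 1.581 -1.679 1.547
f 2 1 4
f 2 4 3
f 4 1 5
f 4 5 3
f 5 1 6
f 5 6 3
f 6 1 7
f 6 7 3
f 7 1 8
f 7 8 3
f 8 1 9
f 8 9 3
f 9 1 10
f 9 10 3
f 10 1 11
f 10 11 3
f 11 1 12
f 11 12 3
f 12 1 13
f 12 13 3
f 13 1 14
f 13 14 3
f 14 1 15
f 14 15 3
f 15 1 16
f 15 16 3
f 16 1 2
f 16 2 3
f 18 20 17
f 21 18 17
f 17 20 19
f 19 21 17
f 18 24 20
f 22 18 21
f 22 24 18
f 20 24 19
f 23 21 19
f 19 24 23
f 23 22 21
f 24 22 23
f 26 25 28
f 26 28 27
f 28 25 29
f 28 29 27
f 29 25 30
f 29 30 27
f 30 25 31
f 30 31 27
f 31 25 32
f 31 32 27
f 32 25 33
f 32 33 27
f 33 25 34
f 33 34 27
f 34 25 35
f 34 35 27
f 35 25 26
f 35 26 27
f 36 73 52
f 73 47 76
f 52 76 41
f 73 76 52
f 36 52 48
f 52 41 53
f 48 53 37
f 52 53 48
f 36 48 57
f 48 37 58
f 57 58 43
f 48 58 57
f 36 57 69
f 57 43 72
f 69 72 46
f 57 72 69
f 36 69 73
f 69 46 77
f 73 77 47
f 69 77 73
f 37 53 64
f 53 41 67
f 64 67 45
f 53 67 64
f 41 76 54
f 76 47 75
f 54 75 40
f 76 75 54
f 47 77 74
f 77 46 70
f 74 70 38
f 77 70 74
f 46 72 71
f 72 43 59
f 71 59 42
f 72 59 71
f 43 58 63
f 58 37 60
f 63 60 44
f 58 60 63
f 39 65 51
f 65 45 66
f 51 66 40
f 65 66 51
f 39 51 49
f 51 40 50
f 49 50 38
f 51 50 49
f 39 49 56
f 49 38 55
f 56 55 42
f 49 55 56
f 39 56 61
f 56 42 62
f 61 62 44
f 56 62 61
f 39 61 65
f 61 44 68
f 65 68 45
f 61 68 65
f 40 66 54
f 66 45 67
f 54 67 41
f 66 67 54
f 38 50 74
f 50 40 75
f 74 75 47
f 50 75 74
f 42 55 71
f 55 38 70
f 71 70 46
f 55 70 71
f 44 62 63
f 62 42 59
f 63 59 43
f 62 59 63
f 45 68 64
f 68 44 60
f 64 60 37
f 68 60 64
f 79 78 82
f 79 82 80
f 80 82 83
f 80 83 81
f 82 78 84
f 82 84 83
f 83 84 85
f 83 85 81
f 84 78 86
f 84 86 85
f 85 86 87
f 85 87 81
f 86 78 88
f 86 88 87
f 87 88 89
f 87 89 81
f 88 78 90
f 88 90 89
f 89 90 91
f 89 91 81
f 90 78 92
f 90 92 91
f 91 92 93
f 91 93 81
f 92 78 94
f 92 94 93
f 93 94 95
f 93 95 81
f 94 78 96
f 94 96 95
f 95 96 97
f 95 97 81
f 96 78 98
f 96 98 97
f 97 98 99
f 97 99 81
f 98 78 100
f 98 100 99
f 99 100 101
f 99 101 81
f 100 78 79
f 100 79 101
f 101 79 80
f 101 80 81



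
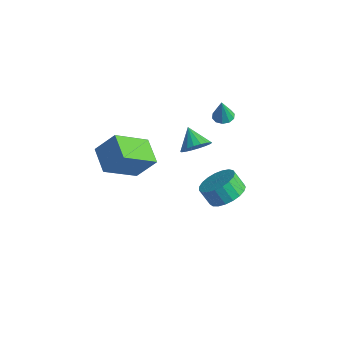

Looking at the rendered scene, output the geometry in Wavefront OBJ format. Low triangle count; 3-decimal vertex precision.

v 0.082 2.679 -2.413
v 0.677 1.894 -2.148
v 0.093 1.736 -1.302
v -0.502 2.521 -1.567
v 0.869 2.219 -1.954
v 0.284 2.062 -1.109
v 0.925 2.624 -1.84
v 0.34 2.466 -0.995
v 0.835 3.038 -1.825
v 0.25 2.881 -0.98
v 0.615 3.39 -1.912
v 0.03 3.233 -1.066
v 0.303 3.619 -2.085
v -0.282 3.462 -1.24
v -0.048 3.686 -2.315
v -0.632 3.528 -1.469
v -0.375 3.578 -2.562
v -0.96 3.42 -1.716
v -0.624 3.315 -2.783
v -1.209 3.157 -1.937
v -0.75 2.942 -2.94
v -1.335 2.784 -2.094
v -0.733 2.523 -3.006
v -1.318 2.365 -2.16
v -0.574 2.131 -2.969
v -1.159 1.974 -2.124
v -0.302 1.834 -2.836
v -0.887 1.677 -1.991
v 0.036 1.683 -2.63
v -0.548 1.526 -1.785
v 0.383 1.704 -2.387
v -0.202 1.547 -1.541
v -2.517 3.184 -0.728
v -2.067 3.029 -0.048
v -3.463 3.576 -0.012
v -1.98 3.38 -0.126
v -2 3.691 -0.323
v -2.122 3.903 -0.6
v -2.322 3.971 -0.903
v -2.561 3.884 -1.171
v -2.791 3.658 -1.351
v -2.967 3.338 -1.408
v -3.053 2.988 -1.33
v -3.034 2.676 -1.133
v -2.912 2.465 -0.856
v -2.711 2.396 -0.553
v -2.472 2.483 -0.285
v -2.242 2.709 -0.105
v -1.6 -1.857 1.363
v -2.072 -3.548 2.622
v -2.822 -1.213 1.771
v -3.294 -2.903 3.029
v -0.886 -1.217 2.491
v -1.358 -2.907 3.749
v -2.108 -0.572 2.898
v -2.58 -2.263 4.157
v -1.414 3.91 2.057
v -0.888 4.102 2.073
v -1.386 3.73 3.283
v -1.102 4.371 2.117
v -1.435 4.463 2.138
v -1.76 4.344 2.128
v -1.952 4.059 2.091
v -1.94 3.717 2.04
v -1.726 3.449 1.996
v -1.393 3.356 1.975
v -1.068 3.475 1.985
v -0.875 3.76 2.023
f 2 1 5
f 2 5 3
f 3 5 6
f 3 6 4
f 5 1 7
f 5 7 6
f 6 7 8
f 6 8 4
f 7 1 9
f 7 9 8
f 8 9 10
f 8 10 4
f 9 1 11
f 9 11 10
f 10 11 12
f 10 12 4
f 11 1 13
f 11 13 12
f 12 13 14
f 12 14 4
f 13 1 15
f 13 15 14
f 14 15 16
f 14 16 4
f 15 1 17
f 15 17 16
f 16 17 18
f 16 18 4
f 17 1 19
f 17 19 18
f 18 19 20
f 18 20 4
f 19 1 21
f 19 21 20
f 20 21 22
f 20 22 4
f 21 1 23
f 21 23 22
f 22 23 24
f 22 24 4
f 23 1 25
f 23 25 24
f 24 25 26
f 24 26 4
f 25 1 27
f 25 27 26
f 26 27 28
f 26 28 4
f 27 1 29
f 27 29 28
f 28 29 30
f 28 30 4
f 29 1 31
f 29 31 30
f 30 31 32
f 30 32 4
f 31 1 2
f 31 2 32
f 32 2 3
f 32 3 4
f 34 33 36
f 34 36 35
f 36 33 37
f 36 37 35
f 37 33 38
f 37 38 35
f 38 33 39
f 38 39 35
f 39 33 40
f 39 40 35
f 40 33 41
f 40 41 35
f 41 33 42
f 41 42 35
f 42 33 43
f 42 43 35
f 43 33 44
f 43 44 35
f 44 33 45
f 44 45 35
f 45 33 46
f 45 46 35
f 46 33 47
f 46 47 35
f 47 33 48
f 47 48 35
f 48 33 34
f 48 34 35
f 50 52 49
f 53 50 49
f 49 52 51
f 51 53 49
f 50 56 52
f 54 50 53
f 54 56 50
f 52 56 51
f 55 53 51
f 51 56 55
f 55 54 53
f 56 54 55
f 58 57 60
f 58 60 59
f 60 57 61
f 60 61 59
f 61 57 62
f 61 62 59
f 62 57 63
f 62 63 59
f 63 57 64
f 63 64 59
f 64 57 65
f 64 65 59
f 65 57 66
f 65 66 59
f 66 57 67
f 66 67 59
f 67 57 68
f 67 68 59
f 68 57 58
f 68 58 59



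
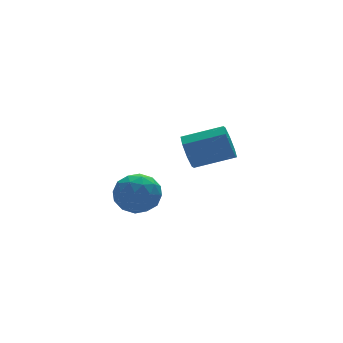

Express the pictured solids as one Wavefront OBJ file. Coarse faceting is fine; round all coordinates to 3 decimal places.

v 2.5 -0.206 1.509
v 2.977 0.197 0.678
v 4.878 -0.651 1.359
v 4.4 -1.054 2.191
v 2.976 0.694 1.3
v 4.877 -0.154 1.981
v 2.696 0.664 2.044
v 4.597 -0.184 2.725
v 2.301 0.124 2.475
v 4.202 -0.724 3.156
v 2.022 -0.609 2.341
v 3.923 -1.457 3.022
v 2.023 -1.106 1.719
v 3.924 -1.954 2.4
v 2.303 -1.076 0.975
v 4.204 -1.924 1.656
v 2.698 -0.536 0.544
v 4.599 -1.384 1.225
v -1.576 -3.328 2.537
v -0.917 -4.16 1.958
v -2.943 -3.44 1.142
v -2.284 -4.272 0.563
v -2.806 -4.542 1.62
v -1.961 -4.473 2.482
v -1.899 -3.127 0.618
v -1.054 -3.058 1.48
v -1.117 -4.036 0.772
v -1.677 -4.911 1.392
v -2.183 -2.689 1.708
v -2.743 -3.564 2.328
v -1.127 -3.734 2.37
v -2.733 -3.866 0.73
v -3.04 -4.025 1.351
v -2.653 -4.514 1.011
v -1.74 -3.918 2.678
v -1.353 -4.407 2.338
v -2.463 -4.632 2.139
v -2.507 -3.193 0.762
v -2.12 -3.682 0.422
v -1.207 -3.086 2.089
v -0.82 -3.575 1.749
v -1.397 -2.968 0.961
v -0.856 -4.15 1.333
v -1.66 -4.216 0.513
v -1.434 -3.543 0.545
v -0.937 -3.503 1.052
v -1.186 -4.664 1.697
v -1.989 -4.73 0.877
v -2.296 -4.889 1.498
v -1.799 -4.848 2.005
v -1.303 -4.592 1
v -1.871 -2.87 2.223
v -2.674 -2.936 1.403
v -2.061 -2.752 1.095
v -1.564 -2.711 1.602
v -2.2 -3.384 2.587
v -3.004 -3.45 1.767
v -2.923 -4.097 2.048
v -2.426 -4.057 2.555
v -2.557 -3.008 2.1
f 2 1 5
f 2 5 3
f 3 5 6
f 3 6 4
f 5 1 7
f 5 7 6
f 6 7 8
f 6 8 4
f 7 1 9
f 7 9 8
f 8 9 10
f 8 10 4
f 9 1 11
f 9 11 10
f 10 11 12
f 10 12 4
f 11 1 13
f 11 13 12
f 12 13 14
f 12 14 4
f 13 1 15
f 13 15 14
f 14 15 16
f 14 16 4
f 15 1 17
f 15 17 16
f 16 17 18
f 16 18 4
f 17 1 2
f 17 2 18
f 18 2 3
f 18 3 4
f 19 56 35
f 56 30 59
f 35 59 24
f 56 59 35
f 19 35 31
f 35 24 36
f 31 36 20
f 35 36 31
f 19 31 40
f 31 20 41
f 40 41 26
f 31 41 40
f 19 40 52
f 40 26 55
f 52 55 29
f 40 55 52
f 19 52 56
f 52 29 60
f 56 60 30
f 52 60 56
f 20 36 47
f 36 24 50
f 47 50 28
f 36 50 47
f 24 59 37
f 59 30 58
f 37 58 23
f 59 58 37
f 30 60 57
f 60 29 53
f 57 53 21
f 60 53 57
f 29 55 54
f 55 26 42
f 54 42 25
f 55 42 54
f 26 41 46
f 41 20 43
f 46 43 27
f 41 43 46
f 22 48 34
f 48 28 49
f 34 49 23
f 48 49 34
f 22 34 32
f 34 23 33
f 32 33 21
f 34 33 32
f 22 32 39
f 32 21 38
f 39 38 25
f 32 38 39
f 22 39 44
f 39 25 45
f 44 45 27
f 39 45 44
f 22 44 48
f 44 27 51
f 48 51 28
f 44 51 48
f 23 49 37
f 49 28 50
f 37 50 24
f 49 50 37
f 21 33 57
f 33 23 58
f 57 58 30
f 33 58 57
f 25 38 54
f 38 21 53
f 54 53 29
f 38 53 54
f 27 45 46
f 45 25 42
f 46 42 26
f 45 42 46
f 28 51 47
f 51 27 43
f 47 43 20
f 51 43 47



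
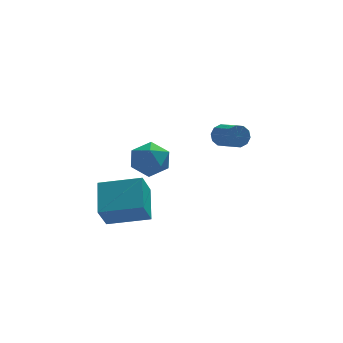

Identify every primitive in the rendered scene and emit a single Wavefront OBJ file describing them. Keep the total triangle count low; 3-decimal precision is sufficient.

v -1.859 -2.824 3.096
v -1.381 -3.219 3.92
v -1.639 -4.261 2.28
v -1.161 -4.656 3.104
v -2.173 -4.461 3.138
v -2.309 -3.573 3.643
v -0.711 -3.907 2.557
v -0.847 -3.019 3.062
v -0.672 -3.888 3.587
v -1.575 -4.231 3.946
v -1.445 -3.249 2.254
v -2.348 -3.592 2.613
v 2.796 1.737 1.365
v 3.22 1.682 0.849
v 3.727 0.428 1.398
v 3.304 0.483 1.915
v 3.412 1.892 1.15
v 3.919 0.638 1.699
v 3.369 2.042 1.533
v 3.876 0.788 2.083
v 3.107 2.076 1.853
v 3.614 0.822 2.402
v 2.727 1.981 1.986
v 3.234 0.727 2.535
v 2.373 1.792 1.882
v 2.88 0.538 2.431
v 2.181 1.582 1.581
v 2.688 0.328 2.13
v 2.224 1.432 1.197
v 2.731 0.178 1.747
v 2.486 1.398 0.878
v 2.993 0.144 1.427
v 2.866 1.493 0.745
v 3.373 0.239 1.294
v -3.36 -2.439 -1.741
v -3.822 -3.133 -0.506
v -3.162 -0.807 -0.75
v -3.624 -1.501 0.485
v -1.356 -2.959 -1.285
v -1.818 -3.653 -0.05
v -1.158 -1.327 -0.294
v -1.62 -2.021 0.941
f 1 12 6
f 1 6 2
f 1 2 8
f 1 8 11
f 1 11 12
f 2 6 10
f 6 12 5
f 12 11 3
f 11 8 7
f 8 2 9
f 4 10 5
f 4 5 3
f 4 3 7
f 4 7 9
f 4 9 10
f 5 10 6
f 3 5 12
f 7 3 11
f 9 7 8
f 10 9 2
f 14 13 17
f 14 17 15
f 15 17 18
f 15 18 16
f 17 13 19
f 17 19 18
f 18 19 20
f 18 20 16
f 19 13 21
f 19 21 20
f 20 21 22
f 20 22 16
f 21 13 23
f 21 23 22
f 22 23 24
f 22 24 16
f 23 13 25
f 23 25 24
f 24 25 26
f 24 26 16
f 25 13 27
f 25 27 26
f 26 27 28
f 26 28 16
f 27 13 29
f 27 29 28
f 28 29 30
f 28 30 16
f 29 13 31
f 29 31 30
f 30 31 32
f 30 32 16
f 31 13 33
f 31 33 32
f 32 33 34
f 32 34 16
f 33 13 14
f 33 14 34
f 34 14 15
f 34 15 16
f 36 38 35
f 39 36 35
f 35 38 37
f 37 39 35
f 36 42 38
f 40 36 39
f 40 42 36
f 38 42 37
f 41 39 37
f 37 42 41
f 41 40 39
f 42 40 41



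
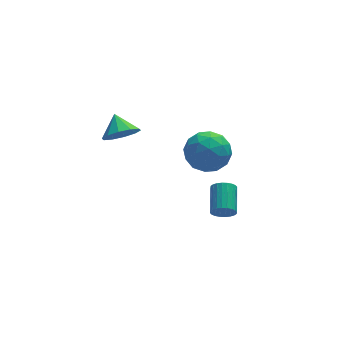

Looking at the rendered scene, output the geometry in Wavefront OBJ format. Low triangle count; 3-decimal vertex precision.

v 3.339 -4.331 -3.22
v 3.646 -4.607 -2.771
v 4.029 -3.306 -2.232
v 3.721 -3.029 -2.68
v 3.815 -4.588 -2.938
v 4.197 -3.286 -2.398
v 3.911 -4.529 -3.148
v 4.294 -3.227 -2.608
v 3.92 -4.44 -3.368
v 4.303 -3.138 -2.829
v 3.841 -4.335 -3.566
v 4.223 -3.033 -3.027
v 3.685 -4.229 -3.712
v 4.067 -2.927 -3.172
v 3.476 -4.138 -3.782
v 3.859 -2.837 -3.242
v 3.247 -4.077 -3.767
v 3.629 -2.775 -3.227
v 3.031 -4.054 -3.668
v 3.414 -2.753 -3.129
v 2.863 -4.074 -3.502
v 3.245 -2.772 -2.962
v 2.766 -4.133 -3.292
v 3.149 -2.831 -2.752
v 2.757 -4.222 -3.071
v 3.14 -2.92 -2.532
v 2.837 -4.327 -2.873
v 3.219 -3.025 -2.334
v 2.993 -4.433 -2.728
v 3.375 -3.131 -2.188
v 3.201 -4.523 -2.658
v 3.584 -3.222 -2.118
v 3.431 -4.585 -2.673
v 3.813 -3.283 -2.133
v 0.199 2.17 -2.604
v 0.527 1.664 -1.844
v 0.101 3.17 -1.896
v 0.999 1.907 -2.123
v 1.165 2.25 -2.585
v 0.963 2.563 -3.054
v 0.468 2.726 -3.352
v -0.129 2.676 -3.364
v -0.601 2.433 -3.086
v -0.768 2.089 -2.624
v -0.565 1.776 -2.154
v -0.071 1.614 -1.856
v 4.361 0.306 -3.915
v 4.938 -0.275 -3.025
v 2.762 0.435 -2.795
v 3.339 -0.146 -1.905
v 3.672 0.975 -2.21
v 4.661 0.896 -2.903
v 3.039 -0.736 -2.917
v 4.028 -0.815 -3.61
v 4.121 -0.919 -2.409
v 4.512 0.139 -1.972
v 3.188 0.021 -3.848
v 3.579 1.079 -3.411
v 4.79 0.004 -3.569
v 2.91 0.156 -2.251
v 3.106 0.815 -2.431
v 3.445 0.473 -1.908
v 4.627 0.692 -3.497
v 4.966 0.351 -2.974
v 4.222 1.086 -2.495
v 2.734 -0.191 -2.846
v 3.073 -0.532 -2.323
v 4.255 -0.313 -3.912
v 4.594 -0.655 -3.389
v 3.478 -0.926 -3.325
v 4.649 -0.716 -2.683
v 3.709 -0.64 -2.024
v 3.533 -0.987 -2.619
v 4.114 -1.033 -3.026
v 4.879 -0.094 -2.426
v 3.939 -0.018 -1.768
v 4.135 0.641 -1.947
v 4.716 0.594 -2.354
v 4.399 -0.473 -2.064
v 3.761 0.178 -4.052
v 2.821 0.254 -3.394
v 2.984 -0.434 -3.466
v 3.565 -0.481 -3.873
v 3.991 0.8 -3.796
v 3.051 0.876 -3.137
v 3.586 1.193 -2.794
v 4.167 1.147 -3.201
v 3.301 0.633 -3.756
f 2 1 5
f 2 5 3
f 3 5 6
f 3 6 4
f 5 1 7
f 5 7 6
f 6 7 8
f 6 8 4
f 7 1 9
f 7 9 8
f 8 9 10
f 8 10 4
f 9 1 11
f 9 11 10
f 10 11 12
f 10 12 4
f 11 1 13
f 11 13 12
f 12 13 14
f 12 14 4
f 13 1 15
f 13 15 14
f 14 15 16
f 14 16 4
f 15 1 17
f 15 17 16
f 16 17 18
f 16 18 4
f 17 1 19
f 17 19 18
f 18 19 20
f 18 20 4
f 19 1 21
f 19 21 20
f 20 21 22
f 20 22 4
f 21 1 23
f 21 23 22
f 22 23 24
f 22 24 4
f 23 1 25
f 23 25 24
f 24 25 26
f 24 26 4
f 25 1 27
f 25 27 26
f 26 27 28
f 26 28 4
f 27 1 29
f 27 29 28
f 28 29 30
f 28 30 4
f 29 1 31
f 29 31 30
f 30 31 32
f 30 32 4
f 31 1 33
f 31 33 32
f 32 33 34
f 32 34 4
f 33 1 2
f 33 2 34
f 34 2 3
f 34 3 4
f 36 35 38
f 36 38 37
f 38 35 39
f 38 39 37
f 39 35 40
f 39 40 37
f 40 35 41
f 40 41 37
f 41 35 42
f 41 42 37
f 42 35 43
f 42 43 37
f 43 35 44
f 43 44 37
f 44 35 45
f 44 45 37
f 45 35 46
f 45 46 37
f 46 35 36
f 46 36 37
f 47 84 63
f 84 58 87
f 63 87 52
f 84 87 63
f 47 63 59
f 63 52 64
f 59 64 48
f 63 64 59
f 47 59 68
f 59 48 69
f 68 69 54
f 59 69 68
f 47 68 80
f 68 54 83
f 80 83 57
f 68 83 80
f 47 80 84
f 80 57 88
f 84 88 58
f 80 88 84
f 48 64 75
f 64 52 78
f 75 78 56
f 64 78 75
f 52 87 65
f 87 58 86
f 65 86 51
f 87 86 65
f 58 88 85
f 88 57 81
f 85 81 49
f 88 81 85
f 57 83 82
f 83 54 70
f 82 70 53
f 83 70 82
f 54 69 74
f 69 48 71
f 74 71 55
f 69 71 74
f 50 76 62
f 76 56 77
f 62 77 51
f 76 77 62
f 50 62 60
f 62 51 61
f 60 61 49
f 62 61 60
f 50 60 67
f 60 49 66
f 67 66 53
f 60 66 67
f 50 67 72
f 67 53 73
f 72 73 55
f 67 73 72
f 50 72 76
f 72 55 79
f 76 79 56
f 72 79 76
f 51 77 65
f 77 56 78
f 65 78 52
f 77 78 65
f 49 61 85
f 61 51 86
f 85 86 58
f 61 86 85
f 53 66 82
f 66 49 81
f 82 81 57
f 66 81 82
f 55 73 74
f 73 53 70
f 74 70 54
f 73 70 74
f 56 79 75
f 79 55 71
f 75 71 48
f 79 71 75



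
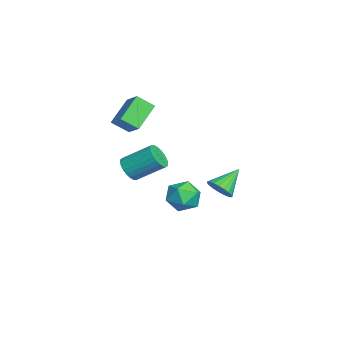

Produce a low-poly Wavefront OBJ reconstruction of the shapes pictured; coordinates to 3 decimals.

v -0.827 2.014 -2.418
v -0.274 1.153 -3.082
v -2.586 1.287 -2.938
v -2.033 0.426 -3.602
v -1.959 0.398 -2.385
v -0.872 0.848 -2.064
v -1.988 1.592 -3.956
v -0.901 2.042 -3.635
v -0.992 0.893 -4.033
v -0.974 0.155 -3.062
v -1.886 2.285 -2.958
v -1.868 1.547 -1.987
v -3.864 -2.918 2.131
v -5.217 -1.887 3.346
v -3.772 -1.849 1.327
v -5.125 -0.819 2.542
v -2.695 -2.381 2.978
v -4.048 -1.351 4.193
v -2.603 -1.313 2.174
v -3.956 -0.282 3.389
v 3.379 -2.158 2.014
v 4.091 -1.967 1.552
v 4.393 -0.311 2.703
v 3.681 -0.502 3.166
v 3.851 -1.802 1.377
v 4.154 -0.145 2.528
v 3.54 -1.691 1.299
v 3.843 -0.034 2.45
v 3.205 -1.651 1.33
v 3.508 0.006 2.481
v 2.896 -1.688 1.465
v 3.198 -0.031 2.616
v 2.66 -1.797 1.683
v 2.963 -0.14 2.834
v 2.534 -1.961 1.952
v 2.836 -0.304 3.103
v 2.536 -2.155 2.231
v 2.839 -0.498 3.382
v 2.667 -2.349 2.477
v 2.969 -0.693 3.628
v 2.906 -2.515 2.652
v 3.209 -0.858 3.803
v 3.217 -2.626 2.73
v 3.52 -0.969 3.881
v 3.552 -2.666 2.699
v 3.855 -1.009 3.85
v 3.862 -2.629 2.564
v 4.164 -0.972 3.715
v 4.097 -2.52 2.346
v 4.4 -0.863 3.497
v 4.224 -2.356 2.077
v 4.526 -0.699 3.228
v 4.221 -2.162 1.798
v 4.524 -0.505 2.949
v 0.976 3.139 -1.167
v 1.611 3.036 -0.523
v 0.024 4.361 -0.033
v 1.747 3.327 -0.722
v 1.751 3.586 -0.999
v 1.62 3.767 -1.304
v 1.378 3.84 -1.585
v 1.066 3.792 -1.795
v 0.739 3.63 -1.895
v 0.453 3.384 -1.87
v 0.257 3.095 -1.723
v 0.186 2.814 -1.481
v 0.251 2.589 -1.183
v 0.441 2.459 -0.883
v 0.724 2.447 -0.632
v 1.051 2.554 -0.474
v 1.364 2.762 -0.435
f 1 12 6
f 1 6 2
f 1 2 8
f 1 8 11
f 1 11 12
f 2 6 10
f 6 12 5
f 12 11 3
f 11 8 7
f 8 2 9
f 4 10 5
f 4 5 3
f 4 3 7
f 4 7 9
f 4 9 10
f 5 10 6
f 3 5 12
f 7 3 11
f 9 7 8
f 10 9 2
f 14 16 13
f 17 14 13
f 13 16 15
f 15 17 13
f 14 20 16
f 18 14 17
f 18 20 14
f 16 20 15
f 19 17 15
f 15 20 19
f 19 18 17
f 20 18 19
f 22 21 25
f 22 25 23
f 23 25 26
f 23 26 24
f 25 21 27
f 25 27 26
f 26 27 28
f 26 28 24
f 27 21 29
f 27 29 28
f 28 29 30
f 28 30 24
f 29 21 31
f 29 31 30
f 30 31 32
f 30 32 24
f 31 21 33
f 31 33 32
f 32 33 34
f 32 34 24
f 33 21 35
f 33 35 34
f 34 35 36
f 34 36 24
f 35 21 37
f 35 37 36
f 36 37 38
f 36 38 24
f 37 21 39
f 37 39 38
f 38 39 40
f 38 40 24
f 39 21 41
f 39 41 40
f 40 41 42
f 40 42 24
f 41 21 43
f 41 43 42
f 42 43 44
f 42 44 24
f 43 21 45
f 43 45 44
f 44 45 46
f 44 46 24
f 45 21 47
f 45 47 46
f 46 47 48
f 46 48 24
f 47 21 49
f 47 49 48
f 48 49 50
f 48 50 24
f 49 21 51
f 49 51 50
f 50 51 52
f 50 52 24
f 51 21 53
f 51 53 52
f 52 53 54
f 52 54 24
f 53 21 22
f 53 22 54
f 54 22 23
f 54 23 24
f 56 55 58
f 56 58 57
f 58 55 59
f 58 59 57
f 59 55 60
f 59 60 57
f 60 55 61
f 60 61 57
f 61 55 62
f 61 62 57
f 62 55 63
f 62 63 57
f 63 55 64
f 63 64 57
f 64 55 65
f 64 65 57
f 65 55 66
f 65 66 57
f 66 55 67
f 66 67 57
f 67 55 68
f 67 68 57
f 68 55 69
f 68 69 57
f 69 55 70
f 69 70 57
f 70 55 71
f 70 71 57
f 71 55 56
f 71 56 57



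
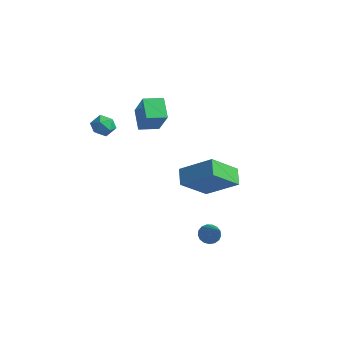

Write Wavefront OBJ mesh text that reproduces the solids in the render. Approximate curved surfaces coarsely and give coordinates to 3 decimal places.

v -4.974 2.04 1.119
v -4.002 1.654 2.584
v -4.391 2.987 0.982
v -3.419 2.6 2.447
v -4.081 1.38 0.353
v -3.109 0.993 1.818
v -3.498 2.326 0.216
v -2.526 1.94 1.681
v 2.166 -0.038 -3.918
v 2.616 0.18 -4.249
v 3.454 -0.722 -2.622
v 2.551 0.396 -4.071
v 2.398 0.512 -3.858
v 2.192 0.502 -3.658
v 1.98 0.368 -3.518
v 1.811 0.142 -3.469
v 1.723 -0.126 -3.523
v 1.736 -0.374 -3.668
v 1.849 -0.545 -3.869
v 2.034 -0.6 -4.082
v 2.249 -0.526 -4.257
v 2.445 -0.34 -4.354
v 2.578 -0.086 -4.352
v -0.736 0.949 -2.11
v -1.393 1.576 -1.544
v -0.392 2.545 -3.478
v -1.05 3.172 -2.912
v 0.91 1.608 -0.928
v 0.252 2.235 -0.362
v 1.253 3.204 -2.296
v 0.596 3.831 -1.73
v -3.496 -1.205 2.638
v -2.972 -1.563 2.967
v -3.728 -2.137 1.993
v -3.204 -2.495 2.322
v -3.798 -2.321 2.68
v -3.654 -1.745 3.079
v -3.046 -1.955 1.881
v -2.902 -1.379 2.28
v -2.694 -2.027 2.499
v -3.158 -2.253 2.993
v -3.542 -1.447 1.967
v -4.006 -1.673 2.461
f 2 4 1
f 5 2 1
f 1 4 3
f 3 5 1
f 2 8 4
f 6 2 5
f 6 8 2
f 4 8 3
f 7 5 3
f 3 8 7
f 7 6 5
f 8 6 7
f 10 9 12
f 10 12 11
f 12 9 13
f 12 13 11
f 13 9 14
f 13 14 11
f 14 9 15
f 14 15 11
f 15 9 16
f 15 16 11
f 16 9 17
f 16 17 11
f 17 9 18
f 17 18 11
f 18 9 19
f 18 19 11
f 19 9 20
f 19 20 11
f 20 9 21
f 20 21 11
f 21 9 22
f 21 22 11
f 22 9 23
f 22 23 11
f 23 9 10
f 23 10 11
f 25 27 24
f 28 25 24
f 24 27 26
f 26 28 24
f 25 31 27
f 29 25 28
f 29 31 25
f 27 31 26
f 30 28 26
f 26 31 30
f 30 29 28
f 31 29 30
f 32 43 37
f 32 37 33
f 32 33 39
f 32 39 42
f 32 42 43
f 33 37 41
f 37 43 36
f 43 42 34
f 42 39 38
f 39 33 40
f 35 41 36
f 35 36 34
f 35 34 38
f 35 38 40
f 35 40 41
f 36 41 37
f 34 36 43
f 38 34 42
f 40 38 39
f 41 40 33



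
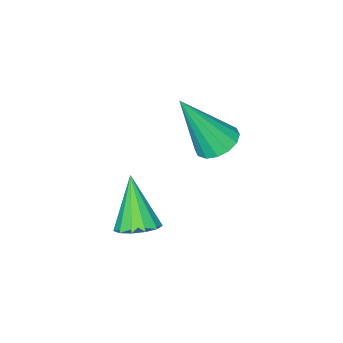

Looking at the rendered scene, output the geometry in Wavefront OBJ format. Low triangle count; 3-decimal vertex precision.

v -1.119 1.159 -3.701
v -0.567 0.836 -3.708
v -1.521 0.441 -2.259
v -0.501 1.146 -3.535
v -0.632 1.46 -3.415
v -0.917 1.679 -3.385
v -1.267 1.732 -3.456
v -1.569 1.604 -3.604
v -1.729 1.335 -3.783
v -1.695 1.01 -3.936
v -1.478 0.732 -4.014
v -1.147 0.59 -3.992
v -0.808 0.629 -3.878
v -3.58 1.508 -1.451
v -3 1.398 -1.746
v -2.82 0.892 0.271
v -2.984 1.721 -1.638
v -3.127 1.988 -1.479
v -3.392 2.125 -1.313
v -3.707 2.098 -1.184
v -3.988 1.912 -1.126
v -4.16 1.618 -1.155
v -4.176 1.295 -1.264
v -4.032 1.028 -1.423
v -3.768 0.89 -1.589
v -3.453 0.918 -1.718
v -3.172 1.104 -1.776
f 2 1 4
f 2 4 3
f 4 1 5
f 4 5 3
f 5 1 6
f 5 6 3
f 6 1 7
f 6 7 3
f 7 1 8
f 7 8 3
f 8 1 9
f 8 9 3
f 9 1 10
f 9 10 3
f 10 1 11
f 10 11 3
f 11 1 12
f 11 12 3
f 12 1 13
f 12 13 3
f 13 1 2
f 13 2 3
f 15 14 17
f 15 17 16
f 17 14 18
f 17 18 16
f 18 14 19
f 18 19 16
f 19 14 20
f 19 20 16
f 20 14 21
f 20 21 16
f 21 14 22
f 21 22 16
f 22 14 23
f 22 23 16
f 23 14 24
f 23 24 16
f 24 14 25
f 24 25 16
f 25 14 26
f 25 26 16
f 26 14 27
f 26 27 16
f 27 14 15
f 27 15 16



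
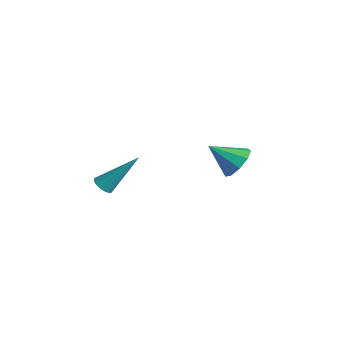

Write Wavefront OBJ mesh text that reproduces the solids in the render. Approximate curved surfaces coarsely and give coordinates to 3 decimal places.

v -3.228 -3.727 0.809
v -2.914 -4.092 0.976
v -2.552 -2.413 2.411
v -2.778 -3.967 0.816
v -2.746 -3.787 0.655
v -2.823 -3.593 0.528
v -2.994 -3.43 0.466
v -3.218 -3.335 0.483
v -3.444 -3.329 0.574
v -3.621 -3.415 0.719
v -3.708 -3.572 0.884
v -3.685 -3.765 1.032
v -3.557 -3.949 1.129
v -3.354 -4.082 1.153
v -3.122 -4.134 1.097
v -2.048 2.106 0.822
v -1.541 1.429 0.545
v -2.832 1.134 1.758
v -1.287 1.693 1.032
v -1.39 2.15 1.42
v -1.8 2.586 1.529
v -2.326 2.798 1.307
v -2.722 2.685 0.859
v -2.802 2.302 0.393
v -2.529 1.826 0.128
v -2.031 1.481 0.188
f 2 1 4
f 2 4 3
f 4 1 5
f 4 5 3
f 5 1 6
f 5 6 3
f 6 1 7
f 6 7 3
f 7 1 8
f 7 8 3
f 8 1 9
f 8 9 3
f 9 1 10
f 9 10 3
f 10 1 11
f 10 11 3
f 11 1 12
f 11 12 3
f 12 1 13
f 12 13 3
f 13 1 14
f 13 14 3
f 14 1 15
f 14 15 3
f 15 1 2
f 15 2 3
f 17 16 19
f 17 19 18
f 19 16 20
f 19 20 18
f 20 16 21
f 20 21 18
f 21 16 22
f 21 22 18
f 22 16 23
f 22 23 18
f 23 16 24
f 23 24 18
f 24 16 25
f 24 25 18
f 25 16 26
f 25 26 18
f 26 16 17
f 26 17 18



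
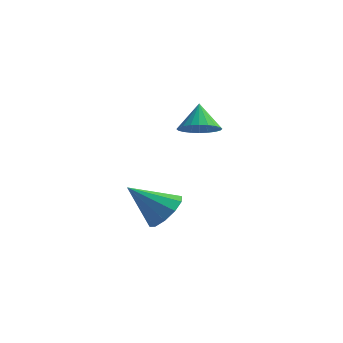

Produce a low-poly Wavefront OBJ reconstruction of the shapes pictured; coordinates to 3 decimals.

v 2.64 0.774 -2.653
v 3.097 1.302 -1.923
v 1.26 0.106 -1.307
v 2.664 1.668 -2.184
v 2.222 1.694 -2.624
v 1.94 1.368 -3.075
v 1.925 0.815 -3.365
v 2.183 0.247 -3.383
v 2.615 -0.12 -3.122
v 3.057 -0.145 -2.682
v 3.339 0.181 -2.231
v 3.355 0.734 -1.941
v 4.066 0.851 2.149
v 4.927 0.947 2.353
v 3.734 1.529 3.231
v 4.872 1.23 2.159
v 4.694 1.455 1.964
v 4.42 1.588 1.796
v 4.093 1.609 1.683
v 3.761 1.515 1.64
v 3.476 1.319 1.674
v 3.281 1.053 1.781
v 3.206 0.755 1.944
v 3.261 0.473 2.138
v 3.439 0.248 2.333
v 3.713 0.114 2.501
v 4.04 0.093 2.614
v 4.372 0.188 2.657
v 4.657 0.383 2.623
v 4.852 0.65 2.516
f 2 1 4
f 2 4 3
f 4 1 5
f 4 5 3
f 5 1 6
f 5 6 3
f 6 1 7
f 6 7 3
f 7 1 8
f 7 8 3
f 8 1 9
f 8 9 3
f 9 1 10
f 9 10 3
f 10 1 11
f 10 11 3
f 11 1 12
f 11 12 3
f 12 1 2
f 12 2 3
f 14 13 16
f 14 16 15
f 16 13 17
f 16 17 15
f 17 13 18
f 17 18 15
f 18 13 19
f 18 19 15
f 19 13 20
f 19 20 15
f 20 13 21
f 20 21 15
f 21 13 22
f 21 22 15
f 22 13 23
f 22 23 15
f 23 13 24
f 23 24 15
f 24 13 25
f 24 25 15
f 25 13 26
f 25 26 15
f 26 13 27
f 26 27 15
f 27 13 28
f 27 28 15
f 28 13 29
f 28 29 15
f 29 13 30
f 29 30 15
f 30 13 14
f 30 14 15

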